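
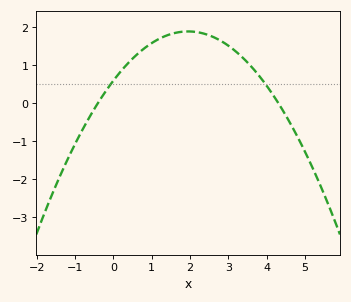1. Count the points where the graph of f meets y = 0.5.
2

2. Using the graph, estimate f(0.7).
1.3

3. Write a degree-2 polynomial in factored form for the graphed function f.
y = -0.34(x + 0.4)(x - 4.3)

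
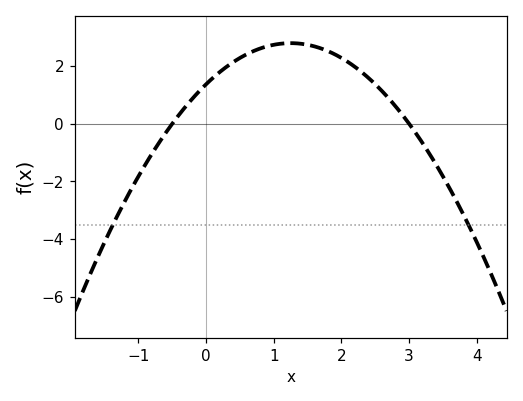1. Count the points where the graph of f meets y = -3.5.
2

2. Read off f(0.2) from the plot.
1.78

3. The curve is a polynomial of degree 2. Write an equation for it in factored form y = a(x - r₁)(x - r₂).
y = -0.91(x + 0.5)(x - 3)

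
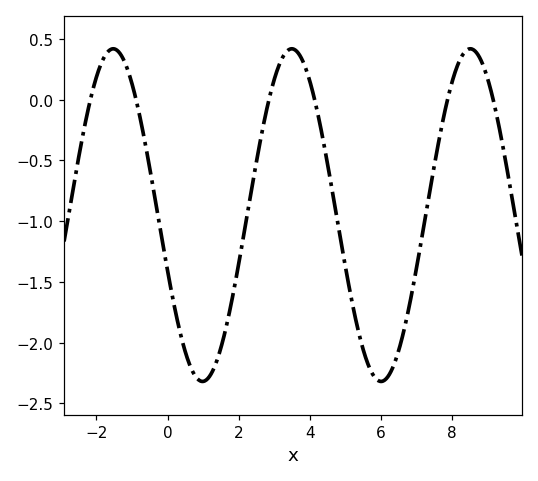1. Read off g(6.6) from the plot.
-1.97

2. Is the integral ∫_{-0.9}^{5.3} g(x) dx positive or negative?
negative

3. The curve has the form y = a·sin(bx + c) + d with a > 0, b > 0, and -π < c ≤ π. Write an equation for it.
y = 1.37sin(1.25x - 2.8) - 0.95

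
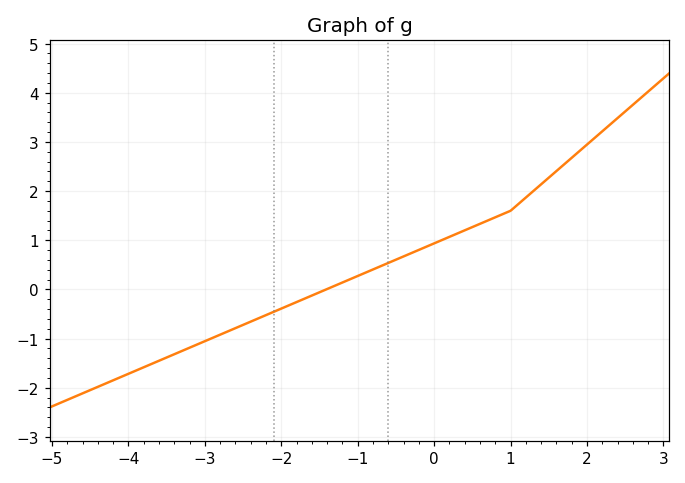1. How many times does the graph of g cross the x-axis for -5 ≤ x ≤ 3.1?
1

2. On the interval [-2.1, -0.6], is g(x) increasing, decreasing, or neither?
increasing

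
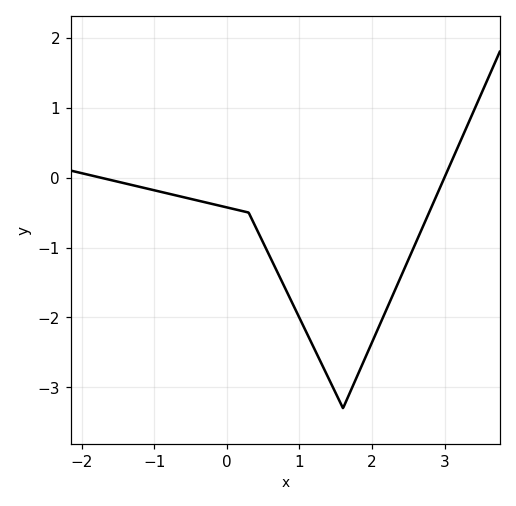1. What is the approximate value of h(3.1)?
0.2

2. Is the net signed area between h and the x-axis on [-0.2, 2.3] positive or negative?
negative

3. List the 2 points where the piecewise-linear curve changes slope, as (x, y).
(0.3, -0.5); (1.6, -3.3)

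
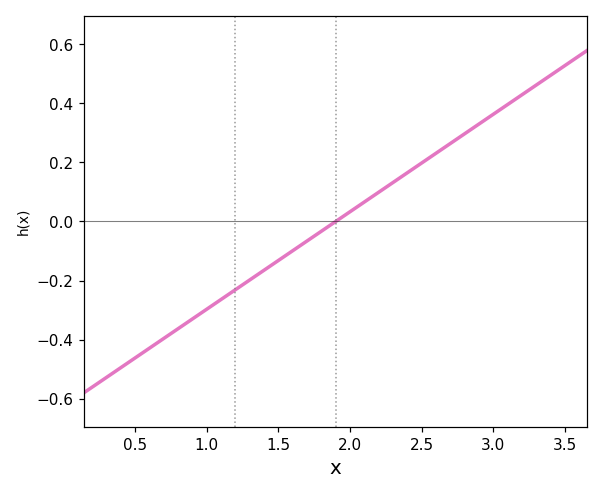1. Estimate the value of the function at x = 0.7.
-0.4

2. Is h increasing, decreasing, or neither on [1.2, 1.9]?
increasing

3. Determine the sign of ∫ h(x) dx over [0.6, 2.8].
negative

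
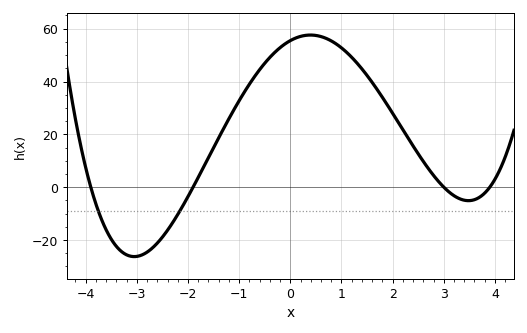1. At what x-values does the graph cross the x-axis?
-3.9, -1.9, 3, 3.9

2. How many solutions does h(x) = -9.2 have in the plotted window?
2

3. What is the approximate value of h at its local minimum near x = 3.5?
-5.12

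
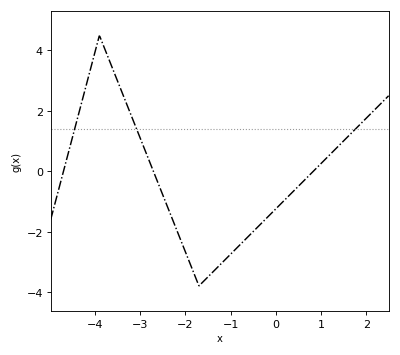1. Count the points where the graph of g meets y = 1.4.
3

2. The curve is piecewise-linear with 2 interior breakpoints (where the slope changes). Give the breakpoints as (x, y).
(-3.9, 4.5); (-1.7, -3.8)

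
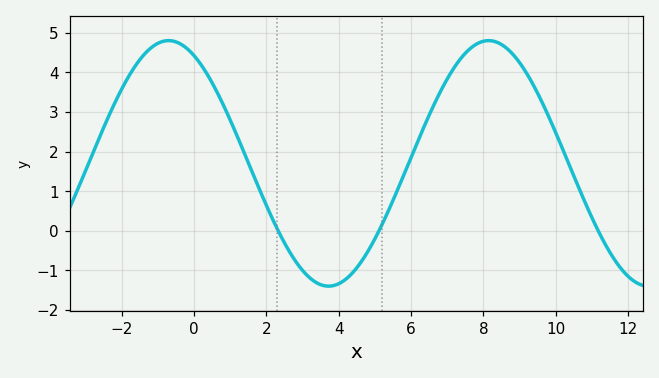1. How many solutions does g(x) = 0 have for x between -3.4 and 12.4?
3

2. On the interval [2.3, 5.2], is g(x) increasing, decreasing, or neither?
neither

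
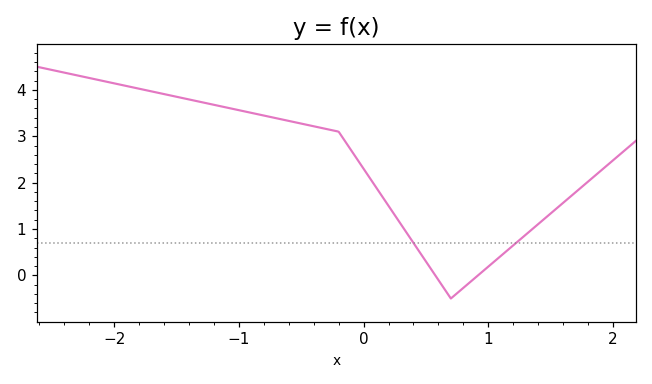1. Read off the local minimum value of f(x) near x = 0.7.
-0.5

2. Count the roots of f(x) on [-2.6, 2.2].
2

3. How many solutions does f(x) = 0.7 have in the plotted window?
2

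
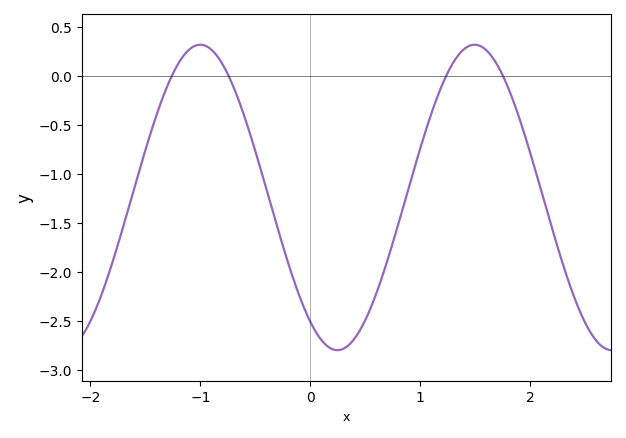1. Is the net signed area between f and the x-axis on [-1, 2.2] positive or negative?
negative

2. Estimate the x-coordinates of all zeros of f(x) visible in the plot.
-1.3, -0.7, 1.2, 1.8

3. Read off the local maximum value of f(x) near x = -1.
0.3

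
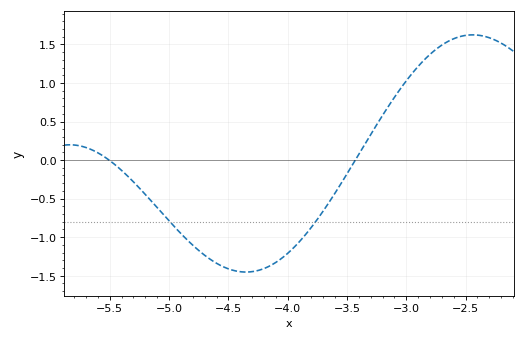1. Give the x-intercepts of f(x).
-5.5, -3.4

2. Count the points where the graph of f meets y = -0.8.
2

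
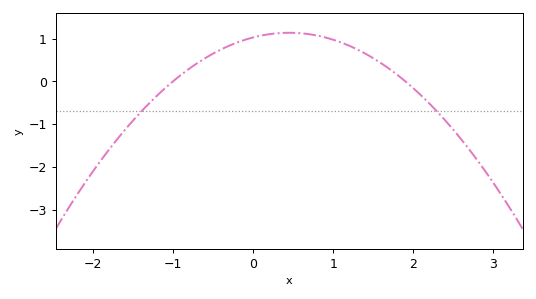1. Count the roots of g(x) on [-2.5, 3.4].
2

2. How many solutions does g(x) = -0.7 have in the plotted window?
2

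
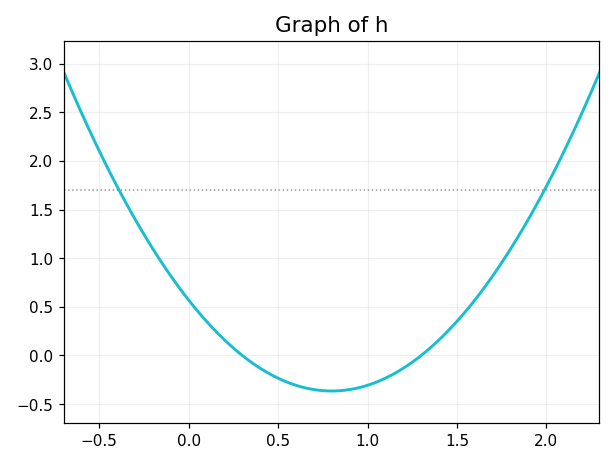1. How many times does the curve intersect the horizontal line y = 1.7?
2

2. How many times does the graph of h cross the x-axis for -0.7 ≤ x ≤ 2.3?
2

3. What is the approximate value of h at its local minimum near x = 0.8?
-0.365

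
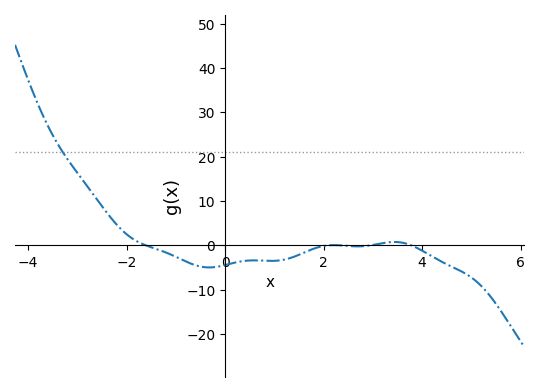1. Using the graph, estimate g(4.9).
-6.49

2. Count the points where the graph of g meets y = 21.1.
1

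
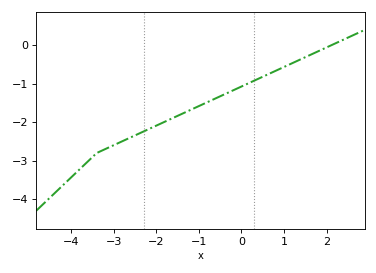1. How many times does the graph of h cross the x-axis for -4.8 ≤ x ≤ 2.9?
1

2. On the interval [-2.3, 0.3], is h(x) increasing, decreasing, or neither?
increasing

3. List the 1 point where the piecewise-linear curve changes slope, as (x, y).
(-3.4, -2.8)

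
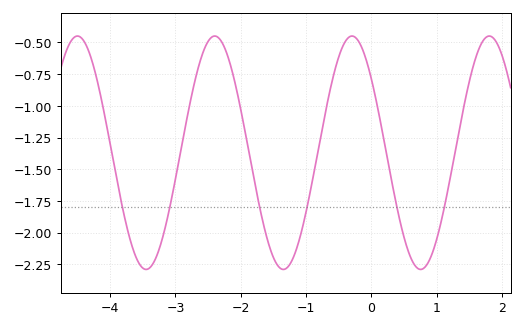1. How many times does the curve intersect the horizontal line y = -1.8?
6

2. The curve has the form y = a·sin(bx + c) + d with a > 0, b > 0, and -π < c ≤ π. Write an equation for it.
y = 0.92sin(3x + 2.5) - 1.37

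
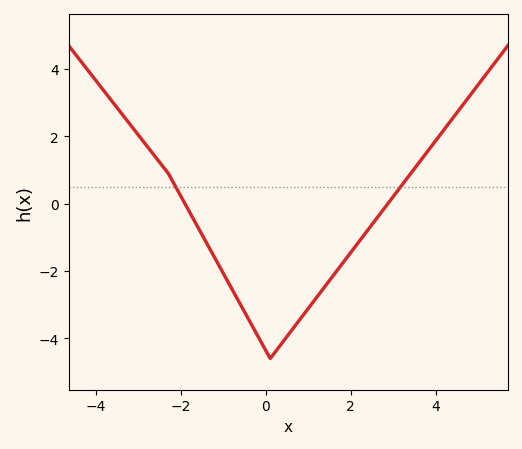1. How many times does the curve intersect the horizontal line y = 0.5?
2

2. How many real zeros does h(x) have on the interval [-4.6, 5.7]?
2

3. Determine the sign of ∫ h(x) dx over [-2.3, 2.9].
negative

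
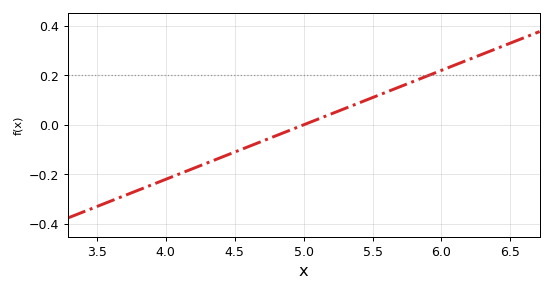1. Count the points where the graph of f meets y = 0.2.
1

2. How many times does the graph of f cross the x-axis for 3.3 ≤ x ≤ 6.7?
1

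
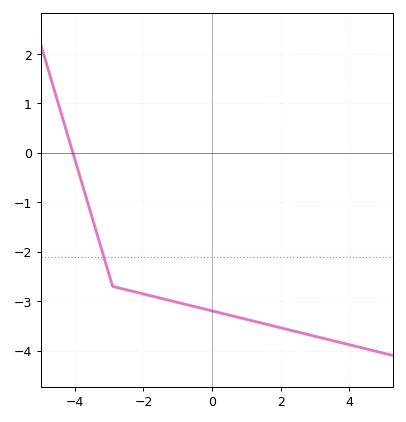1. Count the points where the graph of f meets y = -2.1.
1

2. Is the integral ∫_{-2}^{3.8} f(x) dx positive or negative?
negative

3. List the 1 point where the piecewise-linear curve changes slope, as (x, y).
(-2.9, -2.7)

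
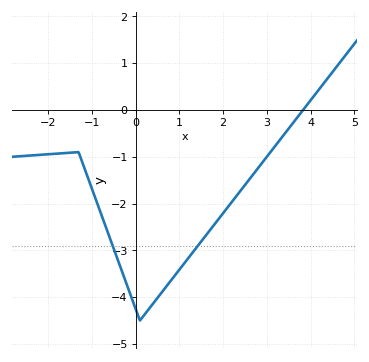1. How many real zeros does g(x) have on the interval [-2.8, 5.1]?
1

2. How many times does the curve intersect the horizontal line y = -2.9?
2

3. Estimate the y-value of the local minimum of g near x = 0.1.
-4.5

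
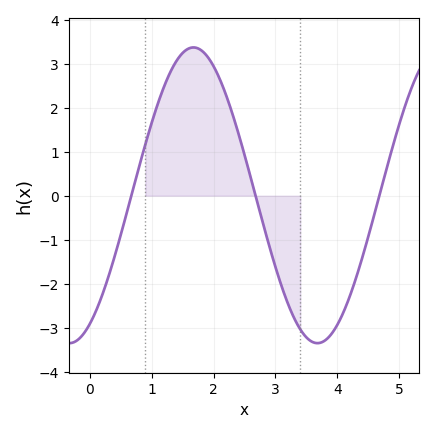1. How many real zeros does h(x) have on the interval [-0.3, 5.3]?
3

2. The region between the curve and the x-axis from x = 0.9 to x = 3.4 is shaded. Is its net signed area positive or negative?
positive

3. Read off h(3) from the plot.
-1.62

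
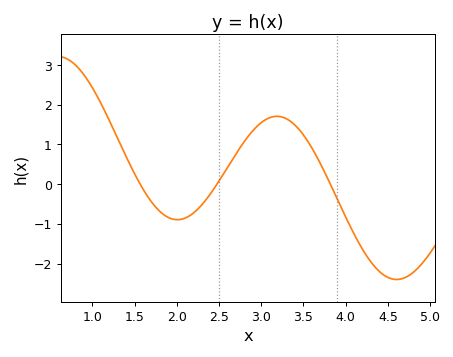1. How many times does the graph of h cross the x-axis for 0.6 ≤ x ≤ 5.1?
3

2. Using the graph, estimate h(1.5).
0.3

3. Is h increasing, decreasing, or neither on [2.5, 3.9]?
neither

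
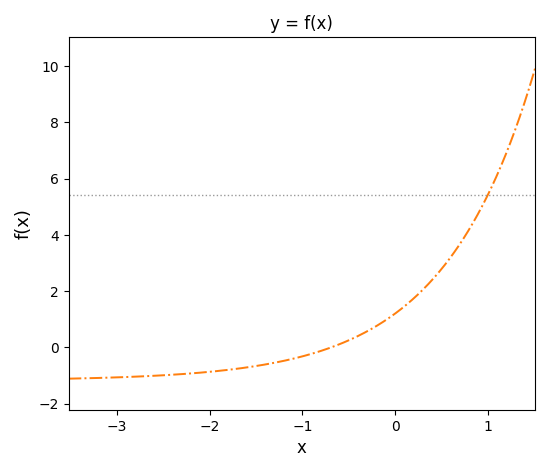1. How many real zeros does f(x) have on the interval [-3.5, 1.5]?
1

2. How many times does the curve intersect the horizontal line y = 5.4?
1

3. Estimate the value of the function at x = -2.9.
-1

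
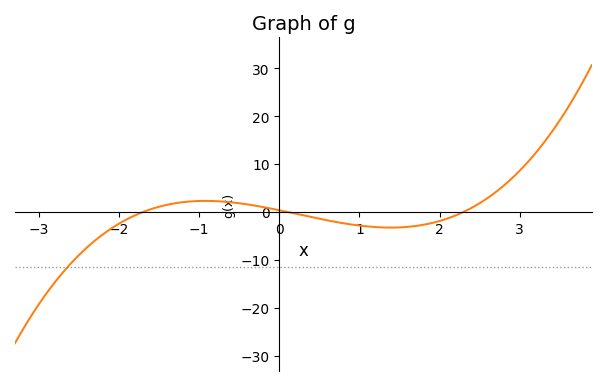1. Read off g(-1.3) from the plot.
2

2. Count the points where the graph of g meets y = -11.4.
1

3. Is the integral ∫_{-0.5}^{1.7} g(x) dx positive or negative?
negative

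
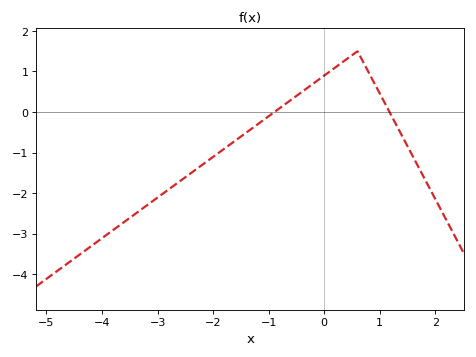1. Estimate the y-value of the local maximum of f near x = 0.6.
1.5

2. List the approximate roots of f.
-0.896, 1.18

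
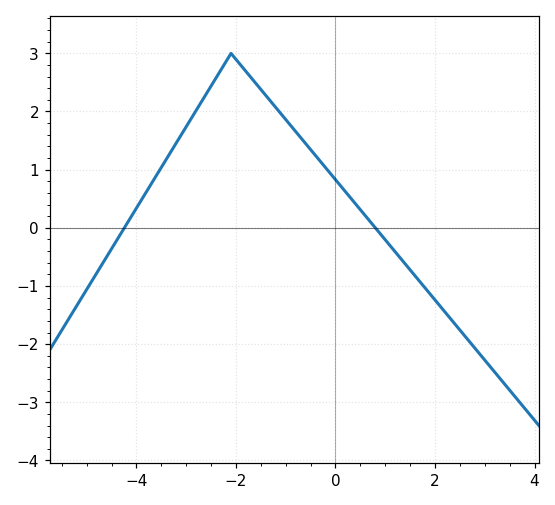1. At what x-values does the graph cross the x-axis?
-4.24, 0.801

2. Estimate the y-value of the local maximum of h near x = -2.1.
3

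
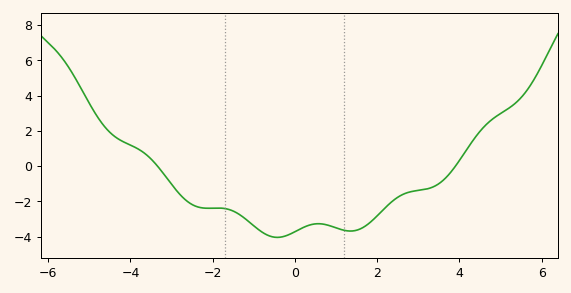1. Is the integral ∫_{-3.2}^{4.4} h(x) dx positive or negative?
negative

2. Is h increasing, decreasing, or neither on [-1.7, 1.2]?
neither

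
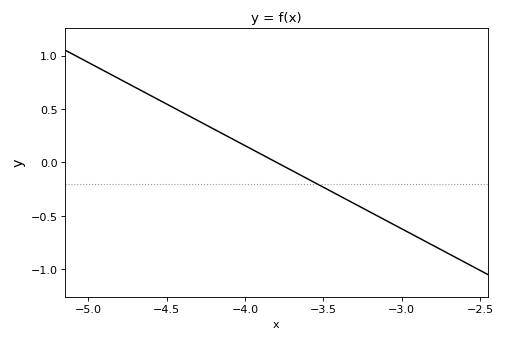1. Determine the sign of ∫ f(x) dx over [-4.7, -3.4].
positive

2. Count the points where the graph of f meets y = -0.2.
1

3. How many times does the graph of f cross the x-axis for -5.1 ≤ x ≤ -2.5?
1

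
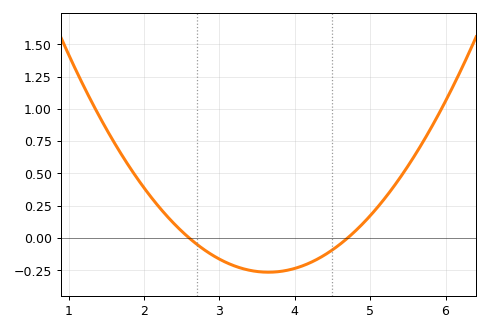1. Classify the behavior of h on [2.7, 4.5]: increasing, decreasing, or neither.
neither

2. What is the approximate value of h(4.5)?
-0.1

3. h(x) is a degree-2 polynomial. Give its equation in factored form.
y = 0.24(x - 2.6)(x - 4.7)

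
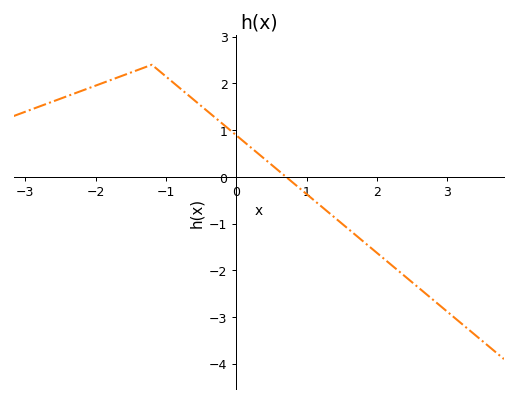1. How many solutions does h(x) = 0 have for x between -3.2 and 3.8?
1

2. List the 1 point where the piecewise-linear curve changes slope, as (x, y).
(-1.2, 2.4)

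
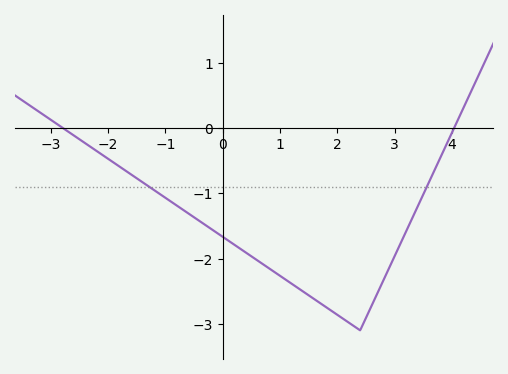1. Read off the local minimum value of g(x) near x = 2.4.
-3.1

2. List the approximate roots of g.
-2.8, 4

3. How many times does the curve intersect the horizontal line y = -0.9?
2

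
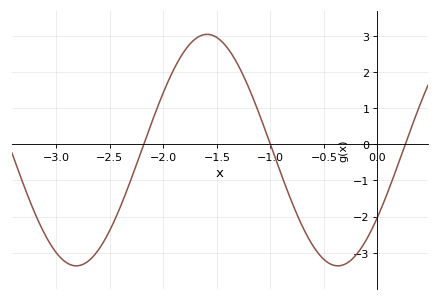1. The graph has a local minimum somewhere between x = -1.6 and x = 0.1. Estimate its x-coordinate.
-0.4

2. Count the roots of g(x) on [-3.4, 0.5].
3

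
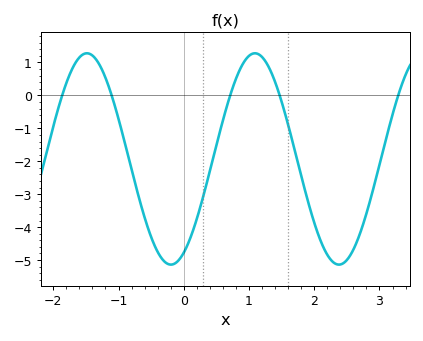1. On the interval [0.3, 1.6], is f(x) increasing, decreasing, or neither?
neither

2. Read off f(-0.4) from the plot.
-4.75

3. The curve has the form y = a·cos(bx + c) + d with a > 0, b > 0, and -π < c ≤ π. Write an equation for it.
y = 3.21cos(2.44x - 2.66) - 1.93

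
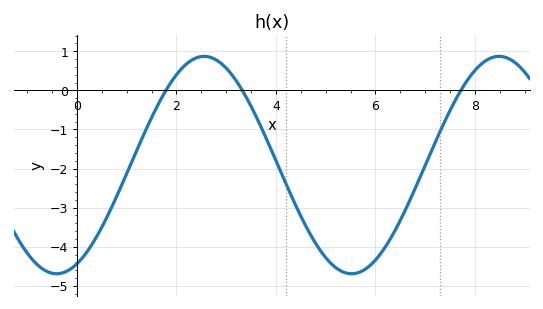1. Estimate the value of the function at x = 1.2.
-1.54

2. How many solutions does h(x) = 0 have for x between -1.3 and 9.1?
3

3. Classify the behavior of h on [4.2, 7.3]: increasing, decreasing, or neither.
neither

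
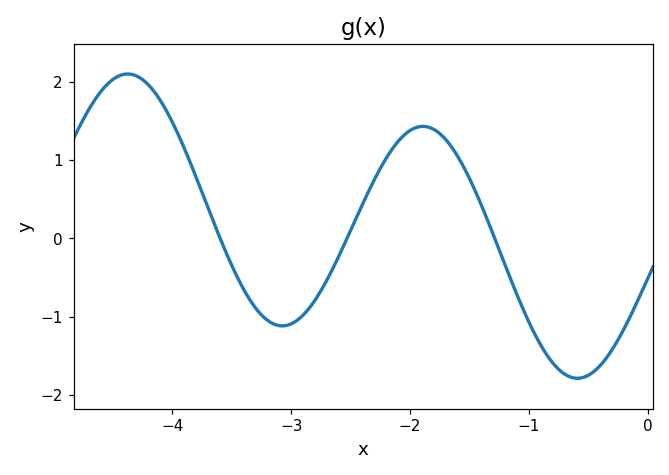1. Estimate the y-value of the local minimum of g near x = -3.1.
-1.12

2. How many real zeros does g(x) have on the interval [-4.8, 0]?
3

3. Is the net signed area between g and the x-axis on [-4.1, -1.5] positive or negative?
positive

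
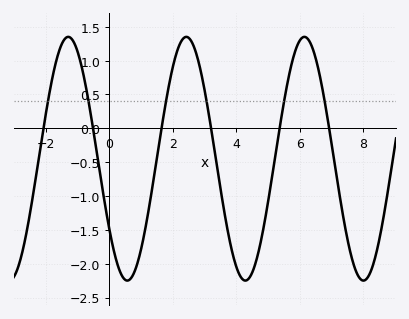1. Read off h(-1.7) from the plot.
0.95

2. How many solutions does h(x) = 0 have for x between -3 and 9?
6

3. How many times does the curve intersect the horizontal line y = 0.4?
6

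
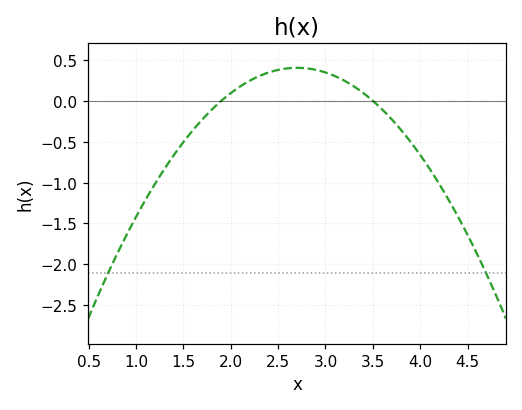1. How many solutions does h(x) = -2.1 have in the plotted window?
2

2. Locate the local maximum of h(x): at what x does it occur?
2.7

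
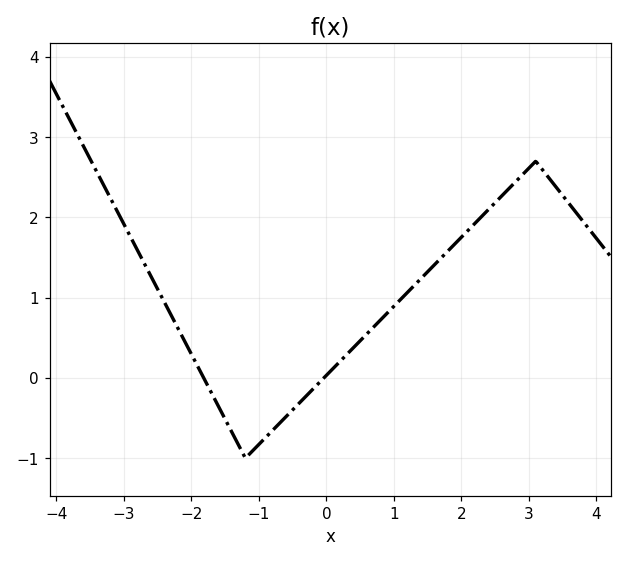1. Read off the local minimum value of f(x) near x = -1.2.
-1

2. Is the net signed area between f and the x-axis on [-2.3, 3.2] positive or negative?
positive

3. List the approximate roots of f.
-1.8, 0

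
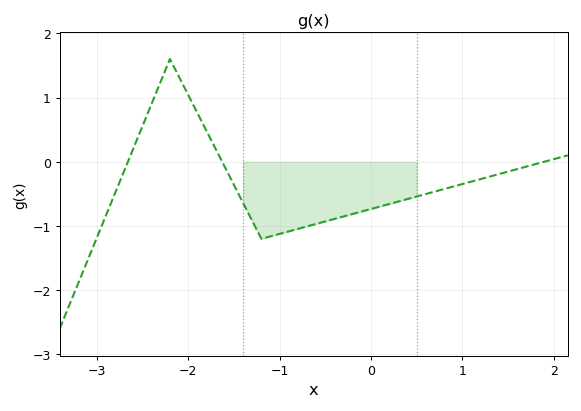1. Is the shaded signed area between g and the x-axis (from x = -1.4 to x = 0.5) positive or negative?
negative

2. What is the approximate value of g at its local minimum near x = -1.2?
-1.2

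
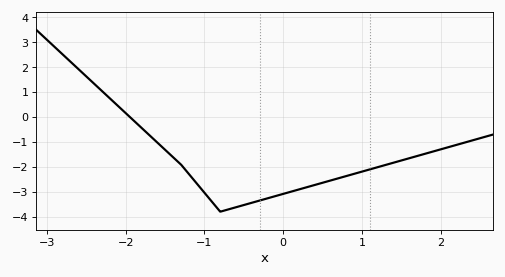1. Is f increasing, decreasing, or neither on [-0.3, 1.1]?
increasing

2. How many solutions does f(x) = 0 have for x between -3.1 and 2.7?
1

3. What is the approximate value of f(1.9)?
-1.39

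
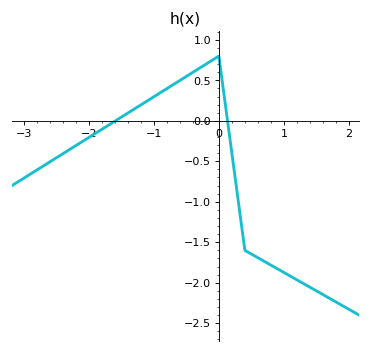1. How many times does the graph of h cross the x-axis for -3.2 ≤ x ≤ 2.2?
2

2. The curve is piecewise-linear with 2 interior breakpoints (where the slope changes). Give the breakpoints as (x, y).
(0, 0.8); (0.4, -1.6)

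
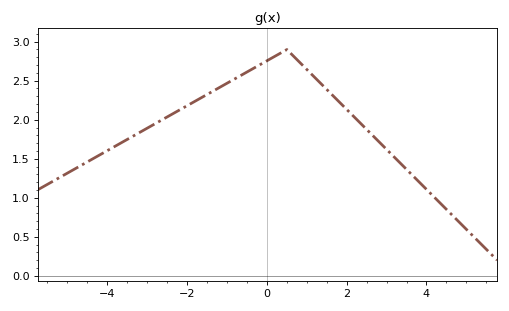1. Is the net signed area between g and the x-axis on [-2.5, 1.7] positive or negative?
positive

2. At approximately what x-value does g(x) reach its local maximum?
0.501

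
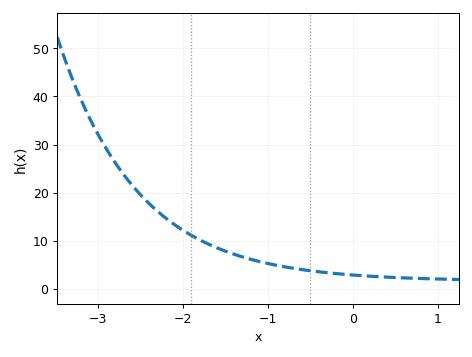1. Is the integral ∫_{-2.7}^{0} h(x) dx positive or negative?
positive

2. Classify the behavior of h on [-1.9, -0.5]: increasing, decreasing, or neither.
decreasing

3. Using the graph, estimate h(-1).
5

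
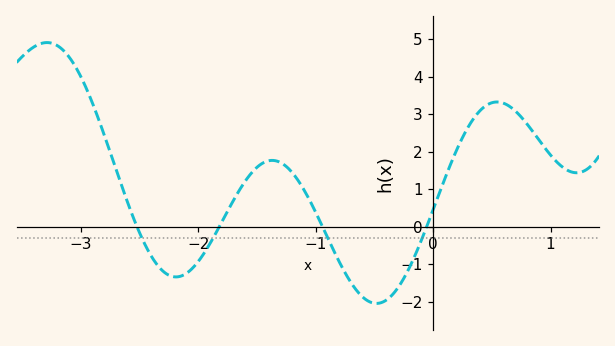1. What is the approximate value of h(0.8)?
2.7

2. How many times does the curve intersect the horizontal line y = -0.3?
4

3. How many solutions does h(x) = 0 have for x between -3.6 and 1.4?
4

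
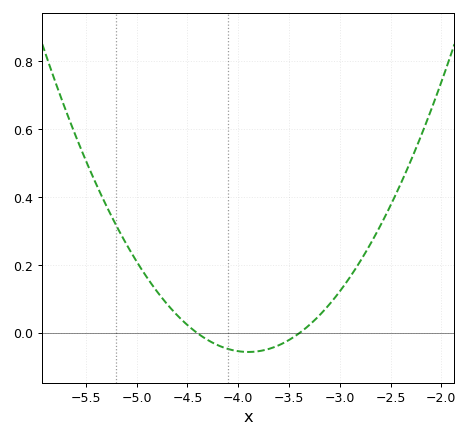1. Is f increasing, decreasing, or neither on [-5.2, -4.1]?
decreasing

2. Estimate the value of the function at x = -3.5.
-0.02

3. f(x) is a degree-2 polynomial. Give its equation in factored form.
y = 0.22(x + 4.4)(x + 3.4)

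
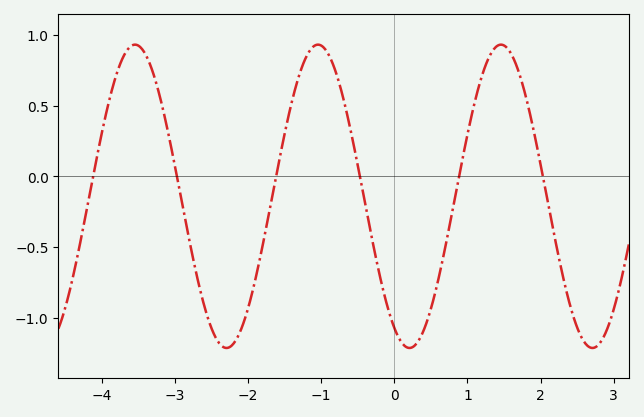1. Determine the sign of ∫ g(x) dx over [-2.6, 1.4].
negative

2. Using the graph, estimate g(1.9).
0.35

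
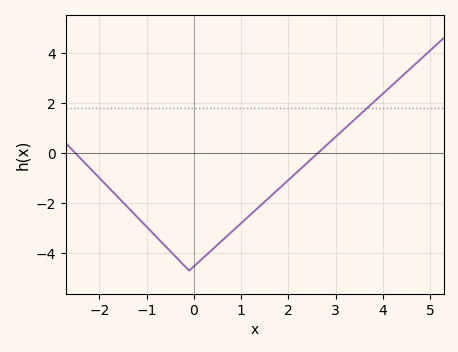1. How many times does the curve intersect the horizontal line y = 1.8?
1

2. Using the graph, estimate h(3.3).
1.17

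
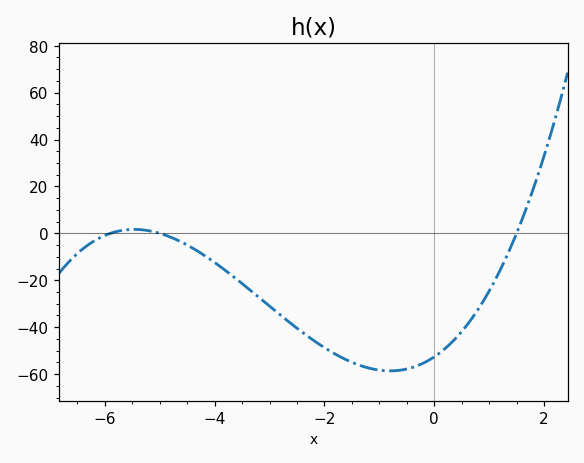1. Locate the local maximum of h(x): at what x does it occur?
-5.46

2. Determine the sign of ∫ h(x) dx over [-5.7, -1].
negative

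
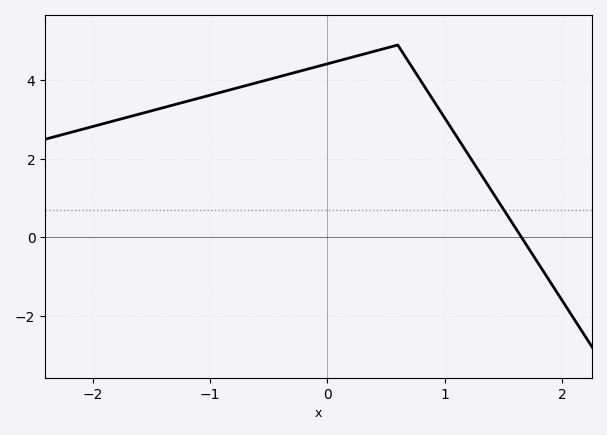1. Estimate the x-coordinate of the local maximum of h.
0.6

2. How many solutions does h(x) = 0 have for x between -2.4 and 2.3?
1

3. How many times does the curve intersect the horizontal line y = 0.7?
1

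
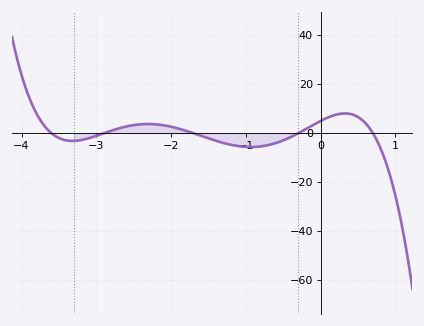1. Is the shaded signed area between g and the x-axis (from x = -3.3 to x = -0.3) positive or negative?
negative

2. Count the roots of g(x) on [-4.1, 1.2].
5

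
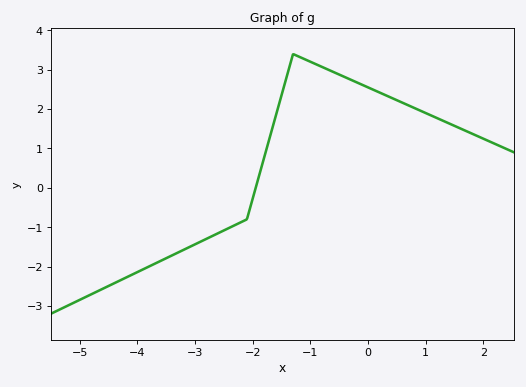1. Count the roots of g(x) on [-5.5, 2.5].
1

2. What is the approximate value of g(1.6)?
1.51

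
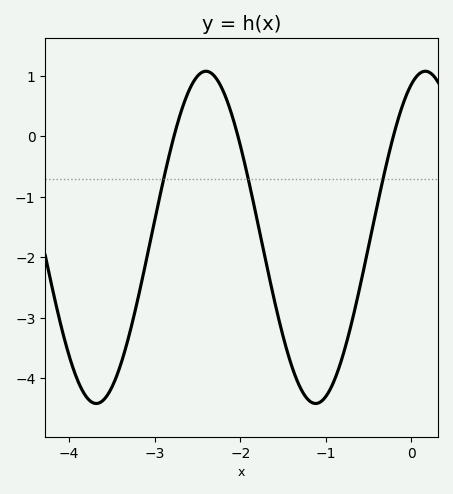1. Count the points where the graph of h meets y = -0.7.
3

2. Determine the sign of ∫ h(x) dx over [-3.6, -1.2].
negative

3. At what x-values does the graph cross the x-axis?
-2.8, -2, -0.2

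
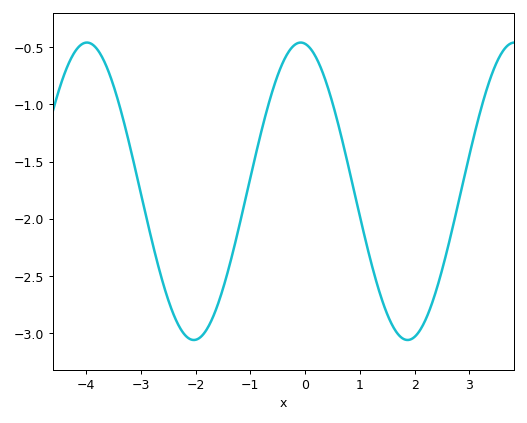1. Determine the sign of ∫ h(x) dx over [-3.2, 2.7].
negative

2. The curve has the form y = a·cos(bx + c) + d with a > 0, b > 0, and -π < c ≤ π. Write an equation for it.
y = 1.3cos(1.6x + 0.13) - 1.76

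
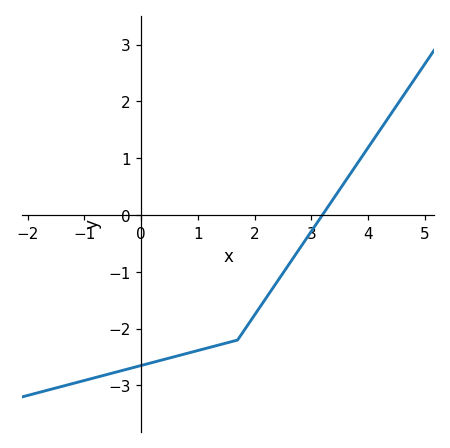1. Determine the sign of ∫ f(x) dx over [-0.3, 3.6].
negative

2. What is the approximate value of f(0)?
-2.6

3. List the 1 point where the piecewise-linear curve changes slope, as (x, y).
(1.7, -2.2)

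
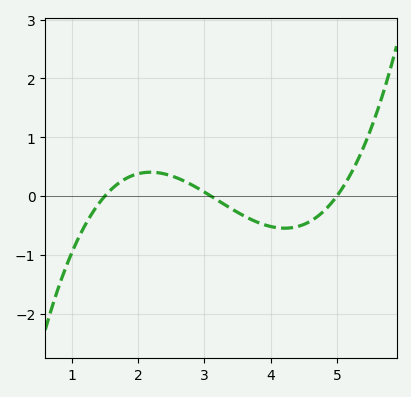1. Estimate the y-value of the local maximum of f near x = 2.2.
0.406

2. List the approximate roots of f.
1.5, 3.1, 5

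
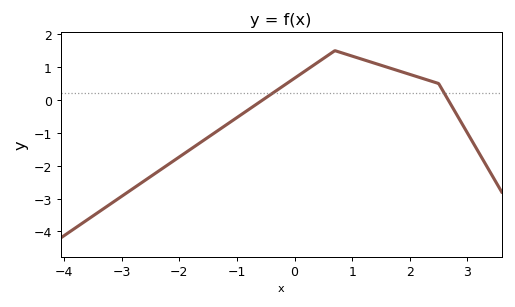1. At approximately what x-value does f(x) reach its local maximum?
0.702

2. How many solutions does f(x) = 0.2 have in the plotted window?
2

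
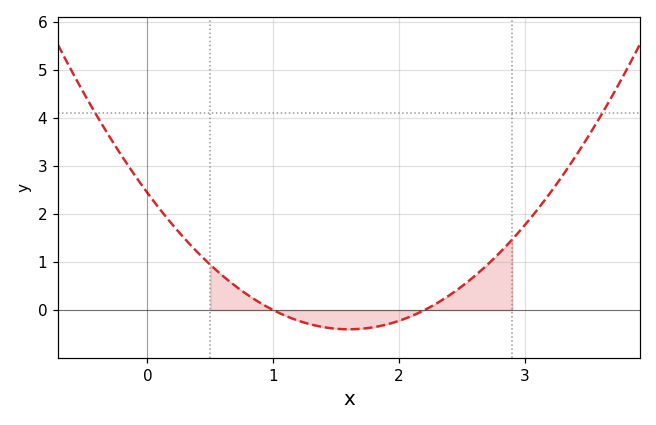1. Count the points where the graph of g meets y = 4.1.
2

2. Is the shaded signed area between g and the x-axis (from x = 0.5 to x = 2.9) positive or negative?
positive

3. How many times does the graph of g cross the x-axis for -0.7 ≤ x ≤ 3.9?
2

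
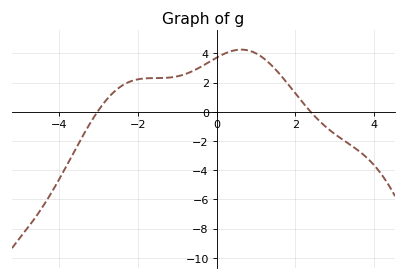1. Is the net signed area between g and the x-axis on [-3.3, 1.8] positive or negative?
positive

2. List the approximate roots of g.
-3.03, 2.39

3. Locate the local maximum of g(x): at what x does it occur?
0.627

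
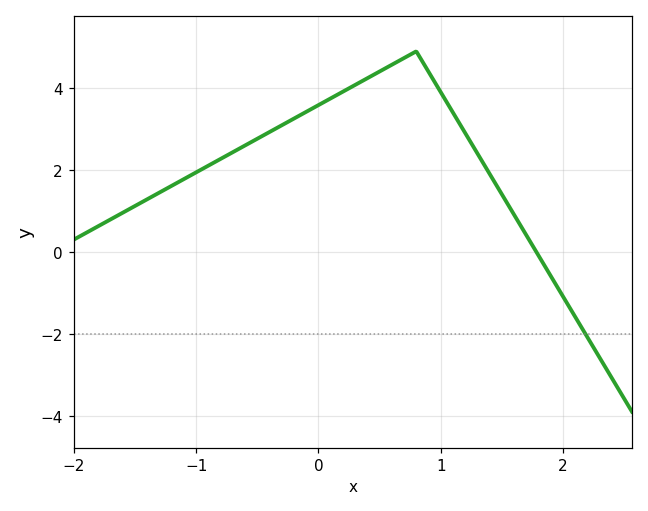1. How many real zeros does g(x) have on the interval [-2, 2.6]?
1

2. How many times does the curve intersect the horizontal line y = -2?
1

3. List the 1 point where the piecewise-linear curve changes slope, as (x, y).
(0.8, 4.9)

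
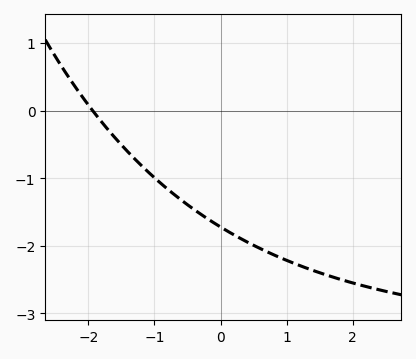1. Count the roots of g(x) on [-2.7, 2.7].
1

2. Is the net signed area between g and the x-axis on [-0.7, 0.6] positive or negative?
negative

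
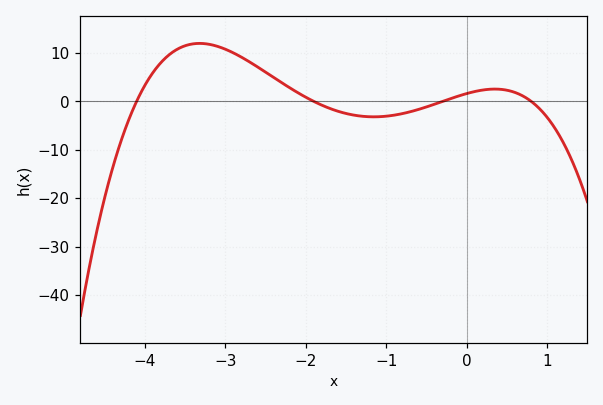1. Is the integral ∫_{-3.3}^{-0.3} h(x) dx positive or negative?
positive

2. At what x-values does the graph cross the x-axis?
-4.1, -1.9, -0.3, 0.8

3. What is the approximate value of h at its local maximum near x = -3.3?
12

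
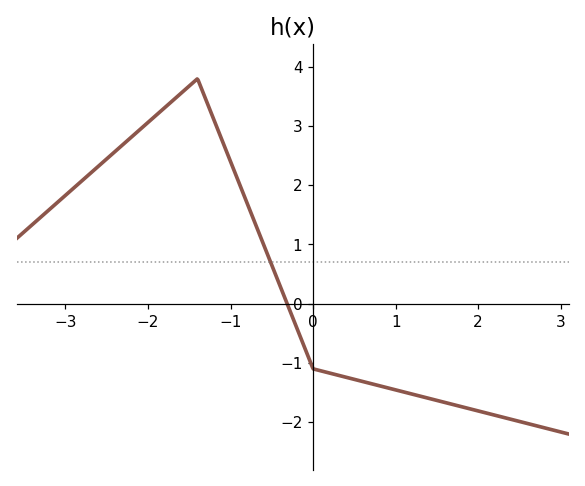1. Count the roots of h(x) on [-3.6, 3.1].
1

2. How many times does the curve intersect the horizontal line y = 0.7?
1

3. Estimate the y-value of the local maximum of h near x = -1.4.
3.8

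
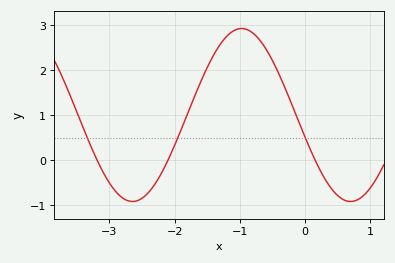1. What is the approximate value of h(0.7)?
-0.92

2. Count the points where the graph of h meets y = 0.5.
3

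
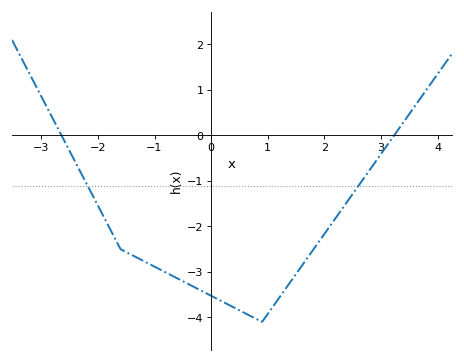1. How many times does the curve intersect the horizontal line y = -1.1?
2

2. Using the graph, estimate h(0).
-3.52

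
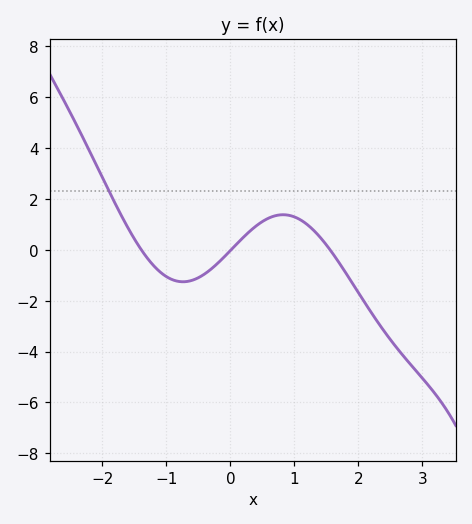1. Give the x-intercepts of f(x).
-1.4, 0, 1.6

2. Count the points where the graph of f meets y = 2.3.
1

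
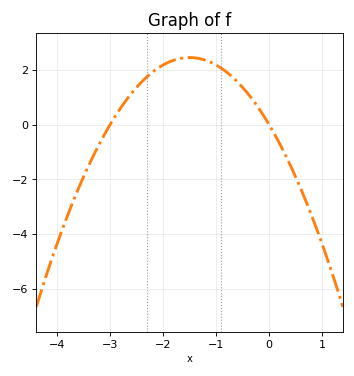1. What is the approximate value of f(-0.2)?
0.6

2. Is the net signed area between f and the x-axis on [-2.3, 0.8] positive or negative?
positive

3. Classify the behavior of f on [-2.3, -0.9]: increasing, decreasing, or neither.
neither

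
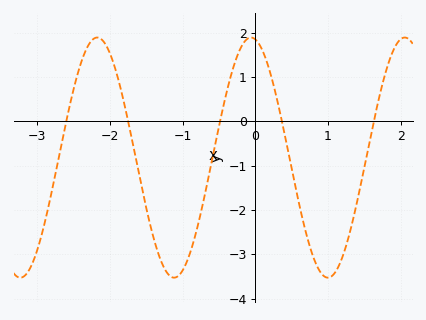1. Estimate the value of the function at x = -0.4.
0.6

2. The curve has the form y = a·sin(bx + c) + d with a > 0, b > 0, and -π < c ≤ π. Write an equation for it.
y = 2.71sin(3x + 1.8) - 0.82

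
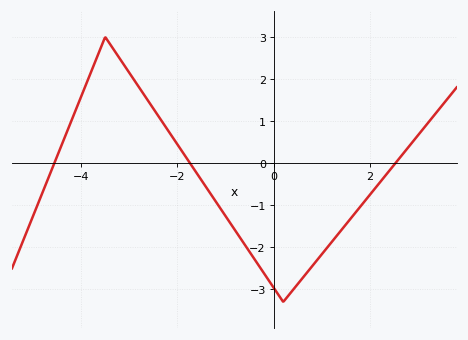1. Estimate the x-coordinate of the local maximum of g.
-3.6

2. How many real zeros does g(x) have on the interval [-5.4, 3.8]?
3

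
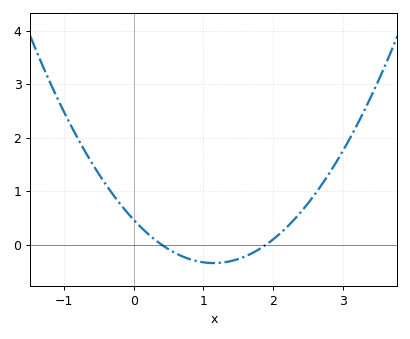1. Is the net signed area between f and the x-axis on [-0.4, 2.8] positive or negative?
positive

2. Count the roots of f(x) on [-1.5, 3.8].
2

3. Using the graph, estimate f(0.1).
0.3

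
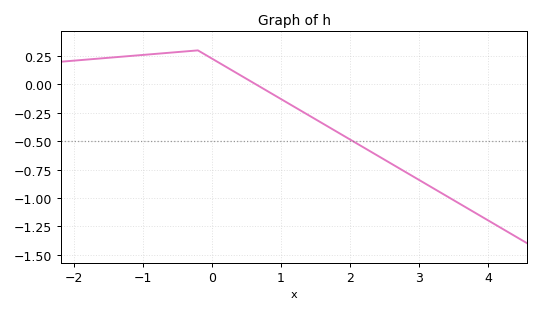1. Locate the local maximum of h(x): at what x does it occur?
-0.2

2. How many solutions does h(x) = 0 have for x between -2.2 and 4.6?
1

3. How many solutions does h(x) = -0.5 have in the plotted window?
1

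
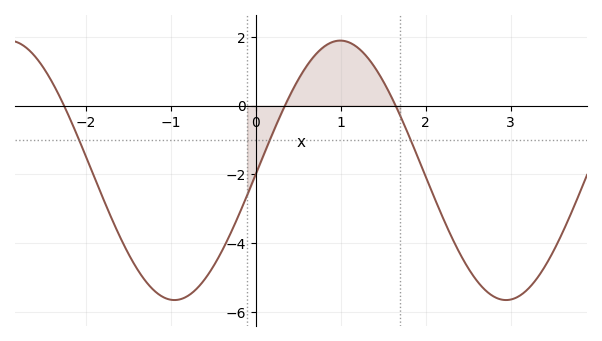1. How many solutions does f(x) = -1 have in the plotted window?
3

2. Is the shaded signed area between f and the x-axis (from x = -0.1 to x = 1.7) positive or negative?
positive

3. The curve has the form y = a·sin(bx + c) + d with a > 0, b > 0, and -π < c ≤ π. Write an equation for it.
y = 3.77sin(1.6x - 0.03) - 1.88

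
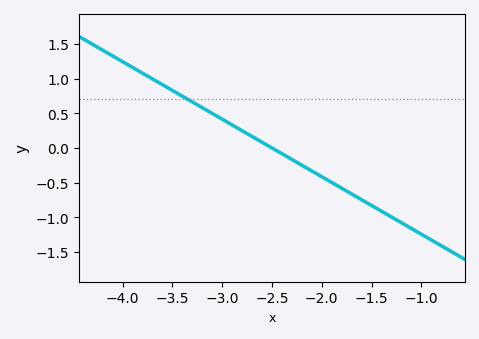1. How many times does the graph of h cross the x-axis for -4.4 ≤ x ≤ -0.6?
1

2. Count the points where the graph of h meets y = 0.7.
1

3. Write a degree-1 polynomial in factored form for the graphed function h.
y = -0.83(x + 2.5)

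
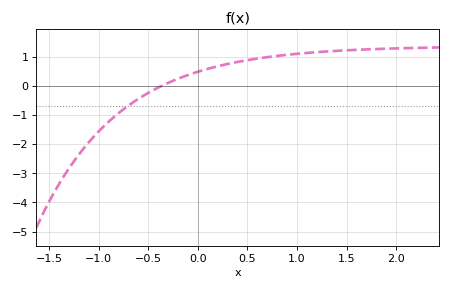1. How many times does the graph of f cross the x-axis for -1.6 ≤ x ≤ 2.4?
1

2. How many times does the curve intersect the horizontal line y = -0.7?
1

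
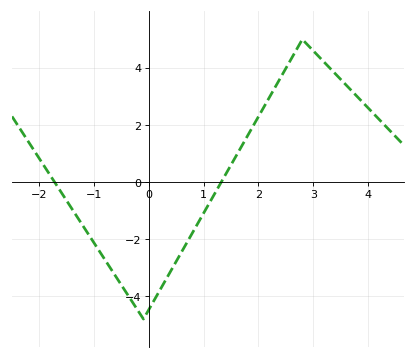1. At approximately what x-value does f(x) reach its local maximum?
2.8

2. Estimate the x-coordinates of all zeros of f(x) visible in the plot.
-1.72, 1.32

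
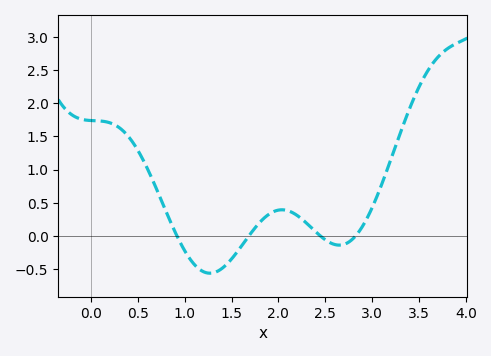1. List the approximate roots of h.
0.917, 1.68, 2.45, 2.82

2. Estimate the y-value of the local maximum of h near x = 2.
0.393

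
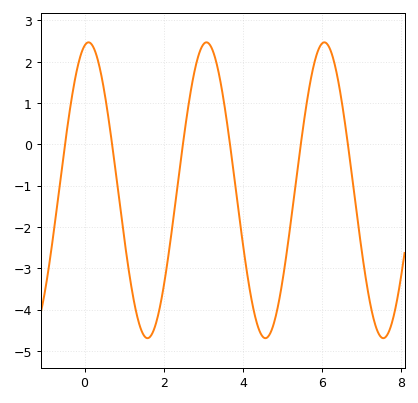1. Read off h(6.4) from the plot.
1.6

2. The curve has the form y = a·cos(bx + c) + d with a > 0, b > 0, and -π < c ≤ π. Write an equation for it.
y = 3.58cos(2.1x - 0.21) - 1.11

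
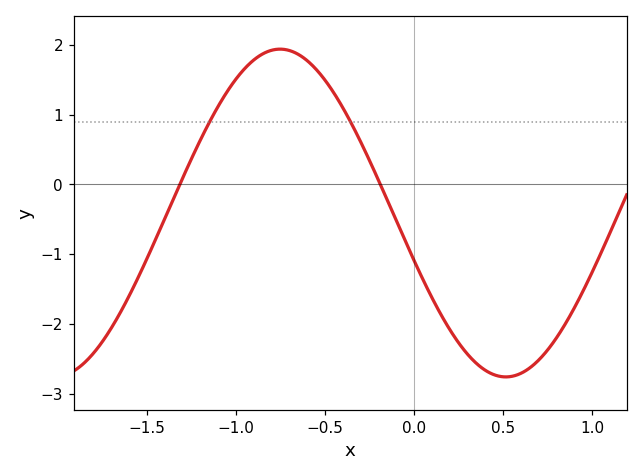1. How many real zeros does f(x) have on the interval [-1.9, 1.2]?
2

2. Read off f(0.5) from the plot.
-2.8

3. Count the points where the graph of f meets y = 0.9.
2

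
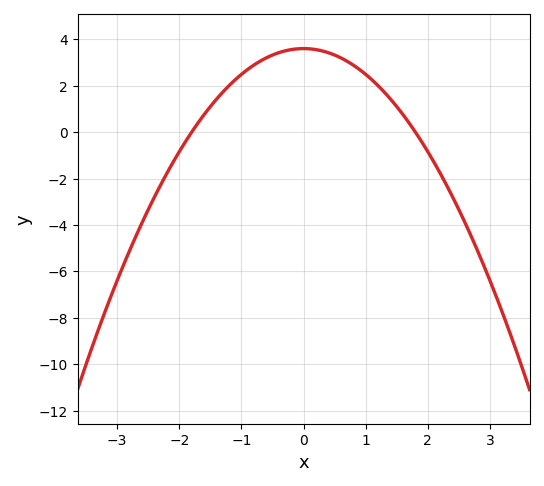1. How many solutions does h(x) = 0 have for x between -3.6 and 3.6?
2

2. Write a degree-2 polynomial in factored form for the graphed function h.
y = -1.11(x + 1.8)(x - 1.8)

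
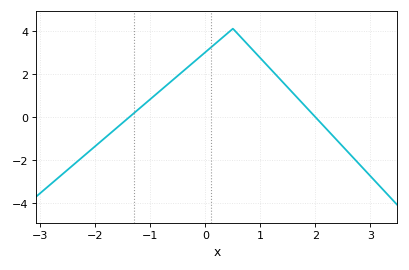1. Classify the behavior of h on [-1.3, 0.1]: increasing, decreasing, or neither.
increasing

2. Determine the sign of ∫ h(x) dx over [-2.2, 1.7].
positive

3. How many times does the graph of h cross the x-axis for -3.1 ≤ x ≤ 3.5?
2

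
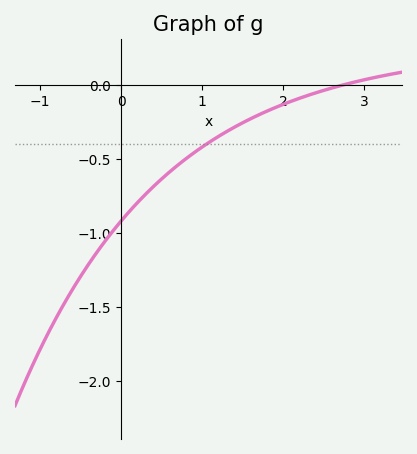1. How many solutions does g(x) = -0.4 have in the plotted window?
1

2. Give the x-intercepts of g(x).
2.8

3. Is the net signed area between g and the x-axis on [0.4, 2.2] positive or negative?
negative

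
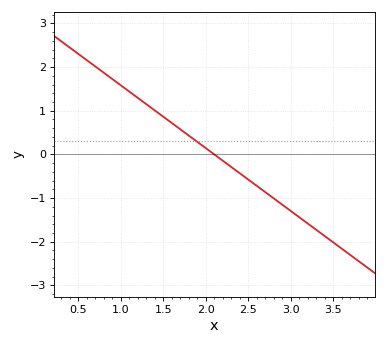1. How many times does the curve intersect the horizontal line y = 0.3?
1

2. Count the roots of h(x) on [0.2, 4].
1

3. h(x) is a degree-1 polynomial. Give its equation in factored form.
y = -1.44(x - 2.1)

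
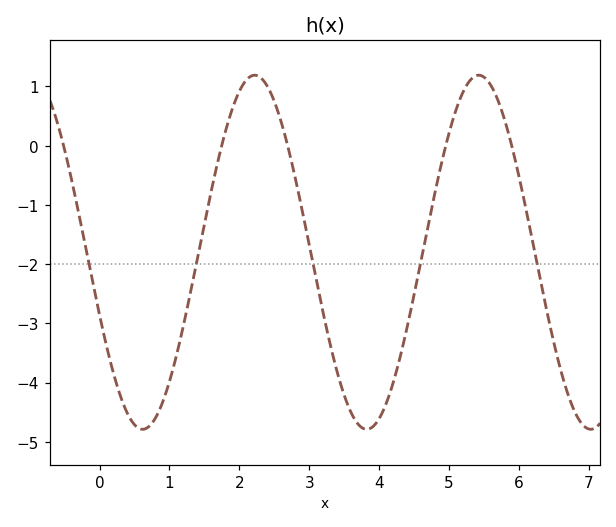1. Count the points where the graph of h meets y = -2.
5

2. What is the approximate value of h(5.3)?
1.1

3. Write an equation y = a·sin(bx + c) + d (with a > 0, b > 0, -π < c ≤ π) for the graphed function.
y = 2.99sin(1.96x - 2.78) - 1.8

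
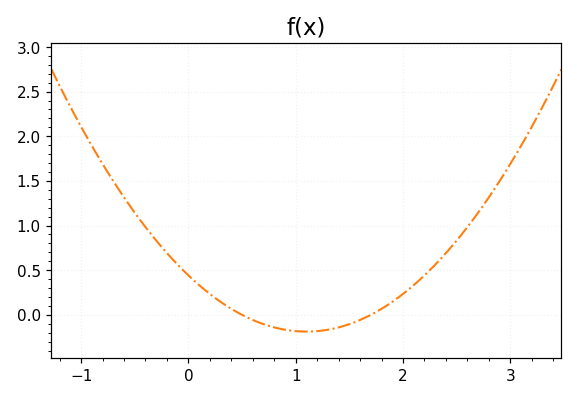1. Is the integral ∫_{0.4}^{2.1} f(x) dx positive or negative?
negative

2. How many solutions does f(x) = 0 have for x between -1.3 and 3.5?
2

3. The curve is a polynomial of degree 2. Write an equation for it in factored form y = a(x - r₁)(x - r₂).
y = 0.52(x - 0.5)(x - 1.7)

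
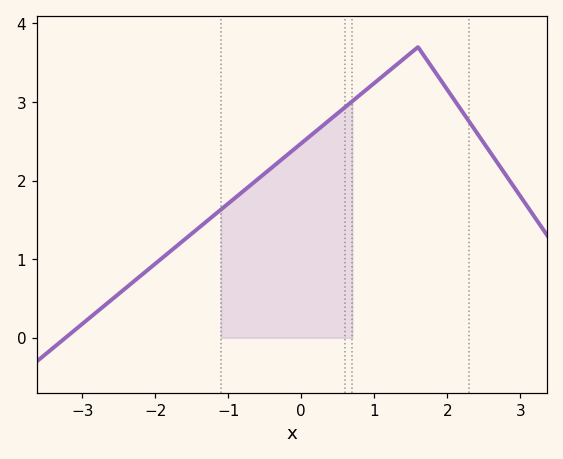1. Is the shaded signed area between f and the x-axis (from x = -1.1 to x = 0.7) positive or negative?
positive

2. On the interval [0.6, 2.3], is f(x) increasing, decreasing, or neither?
neither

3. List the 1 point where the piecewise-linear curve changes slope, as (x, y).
(1.6, 3.7)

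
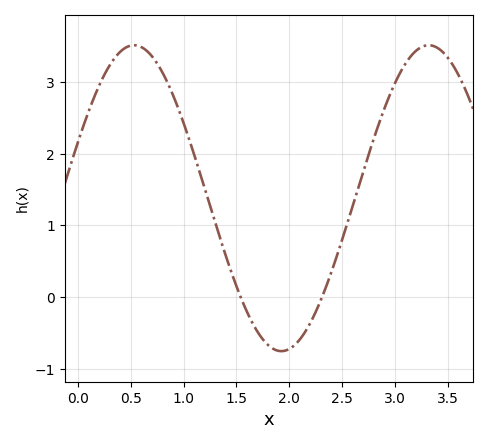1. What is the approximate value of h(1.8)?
-0.7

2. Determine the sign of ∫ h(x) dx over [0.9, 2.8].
positive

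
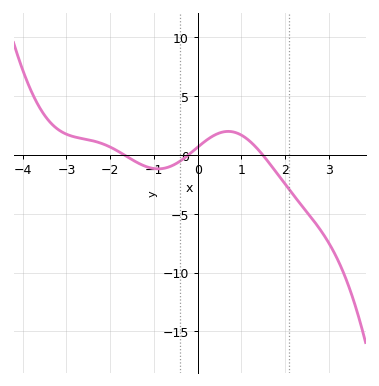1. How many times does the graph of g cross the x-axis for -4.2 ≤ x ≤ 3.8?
3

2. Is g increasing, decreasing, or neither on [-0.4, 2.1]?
neither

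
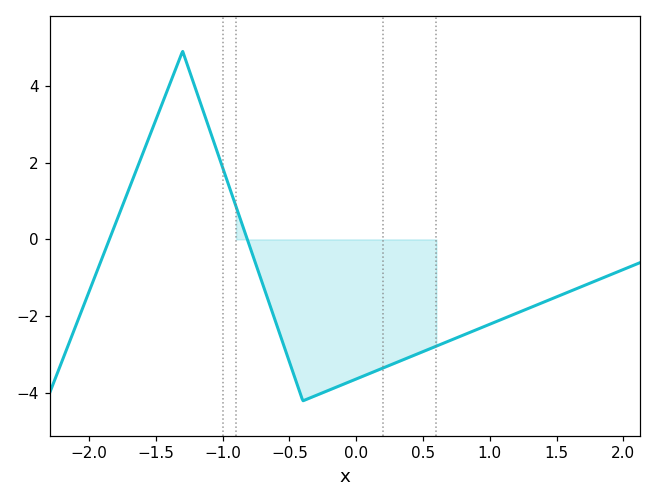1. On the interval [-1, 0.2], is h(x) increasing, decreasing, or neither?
neither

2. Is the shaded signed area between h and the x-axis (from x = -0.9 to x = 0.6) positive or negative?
negative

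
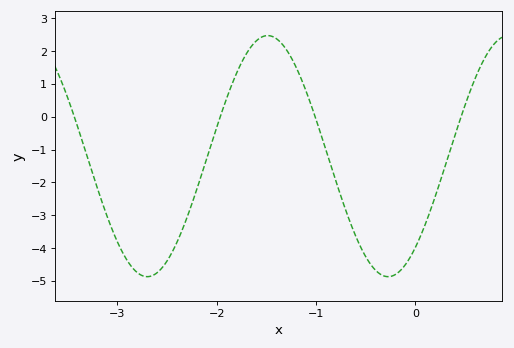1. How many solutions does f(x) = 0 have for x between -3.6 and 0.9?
4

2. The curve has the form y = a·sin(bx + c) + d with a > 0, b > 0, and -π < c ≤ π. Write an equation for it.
y = 3.67sin(2.59x - 0.862) - 1.2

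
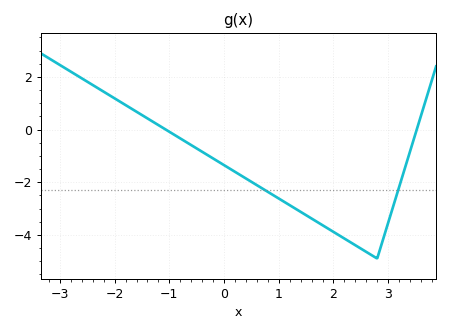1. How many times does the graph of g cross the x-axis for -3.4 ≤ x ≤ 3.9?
2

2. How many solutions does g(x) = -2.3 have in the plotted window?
2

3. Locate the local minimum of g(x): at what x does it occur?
2.8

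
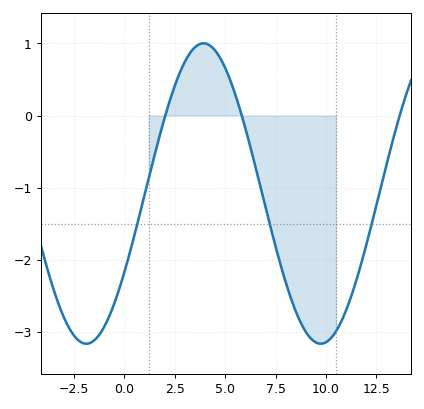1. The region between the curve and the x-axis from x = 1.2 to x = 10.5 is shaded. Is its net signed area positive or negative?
negative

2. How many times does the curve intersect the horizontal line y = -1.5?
3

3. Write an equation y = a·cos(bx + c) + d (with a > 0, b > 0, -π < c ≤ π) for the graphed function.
y = 2.08cos(0.54x - 2.12) - 1.08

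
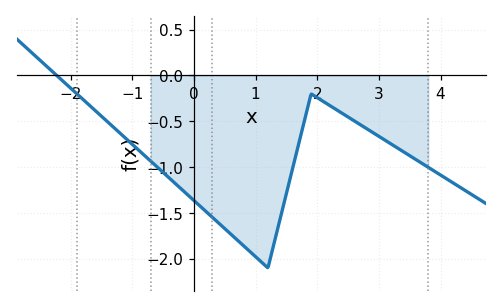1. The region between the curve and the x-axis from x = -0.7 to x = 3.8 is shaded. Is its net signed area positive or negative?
negative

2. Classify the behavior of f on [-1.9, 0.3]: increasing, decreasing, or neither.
decreasing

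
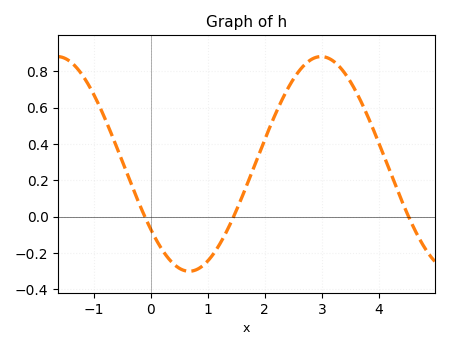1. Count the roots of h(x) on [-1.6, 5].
3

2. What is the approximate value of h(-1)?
0.68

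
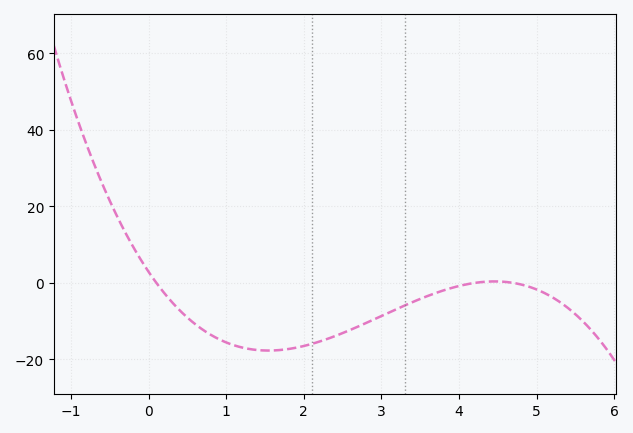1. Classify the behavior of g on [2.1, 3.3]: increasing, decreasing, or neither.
increasing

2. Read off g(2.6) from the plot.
-12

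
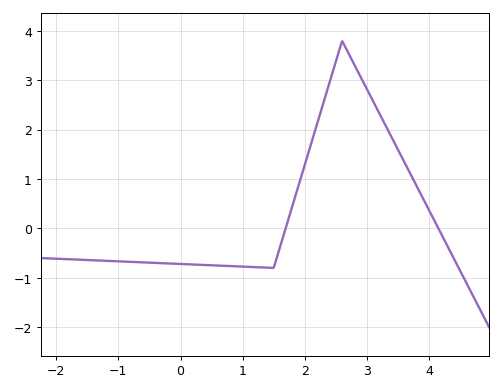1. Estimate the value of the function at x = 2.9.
3.1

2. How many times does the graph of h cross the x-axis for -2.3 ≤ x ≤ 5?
2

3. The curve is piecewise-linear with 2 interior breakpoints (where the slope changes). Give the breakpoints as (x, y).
(1.5, -0.8); (2.6, 3.8)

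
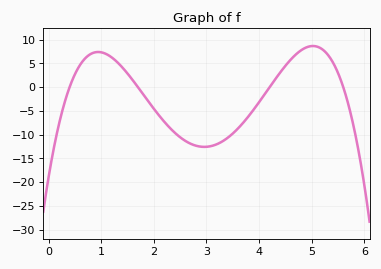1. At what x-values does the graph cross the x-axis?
0.4, 1.7, 4.2, 5.6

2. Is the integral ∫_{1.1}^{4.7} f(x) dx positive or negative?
negative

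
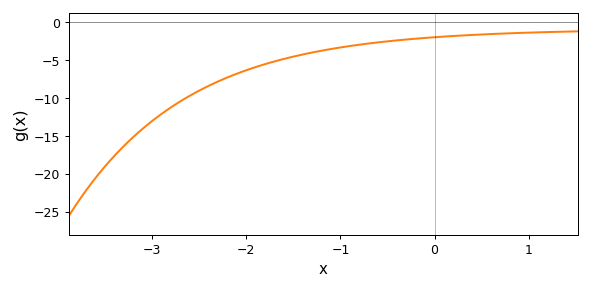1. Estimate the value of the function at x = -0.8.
-3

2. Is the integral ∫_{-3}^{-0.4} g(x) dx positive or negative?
negative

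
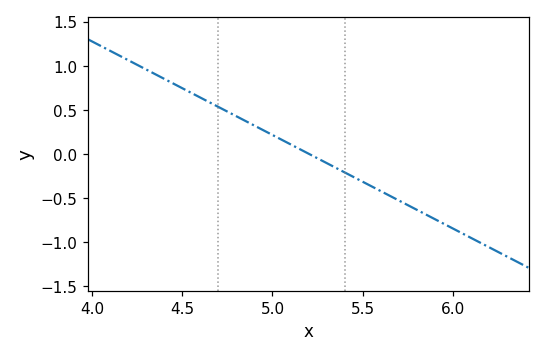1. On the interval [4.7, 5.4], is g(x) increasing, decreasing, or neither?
decreasing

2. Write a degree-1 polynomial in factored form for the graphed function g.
y = -1.06(x - 5.2)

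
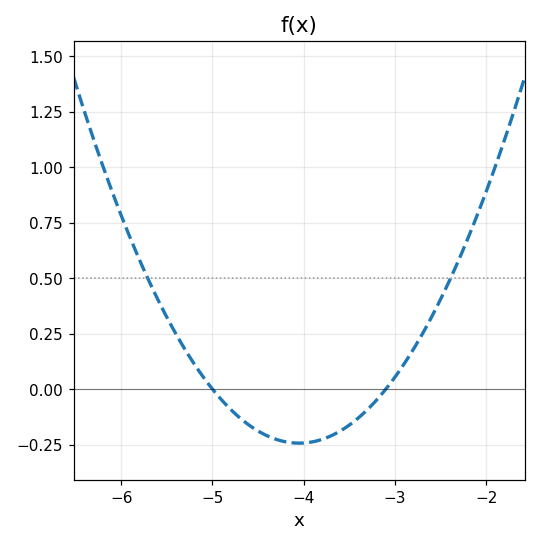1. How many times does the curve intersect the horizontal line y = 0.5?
2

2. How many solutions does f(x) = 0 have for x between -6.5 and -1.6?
2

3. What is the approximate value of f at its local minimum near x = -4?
-0.24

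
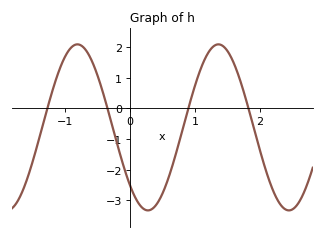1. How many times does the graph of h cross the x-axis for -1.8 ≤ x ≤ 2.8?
4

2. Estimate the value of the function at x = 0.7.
-1.52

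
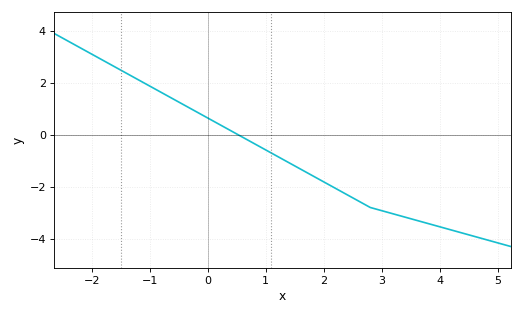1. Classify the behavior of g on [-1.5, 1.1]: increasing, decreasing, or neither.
decreasing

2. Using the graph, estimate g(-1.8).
2.85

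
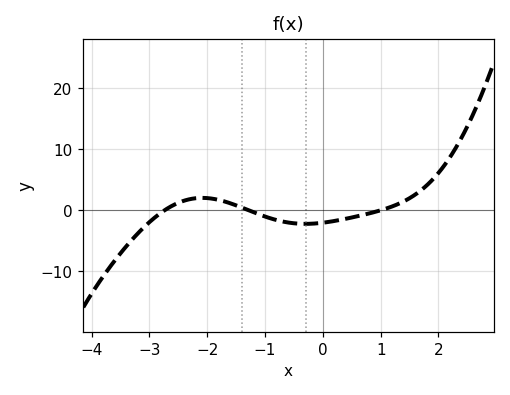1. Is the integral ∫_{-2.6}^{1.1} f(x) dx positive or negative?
negative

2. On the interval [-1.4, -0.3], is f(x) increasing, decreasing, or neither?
decreasing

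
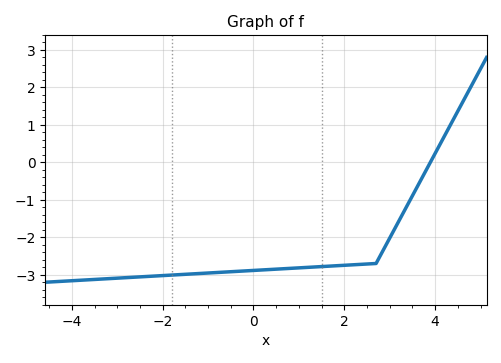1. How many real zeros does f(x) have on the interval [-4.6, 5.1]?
1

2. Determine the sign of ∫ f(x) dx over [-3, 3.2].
negative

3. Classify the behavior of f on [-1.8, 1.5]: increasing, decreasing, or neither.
increasing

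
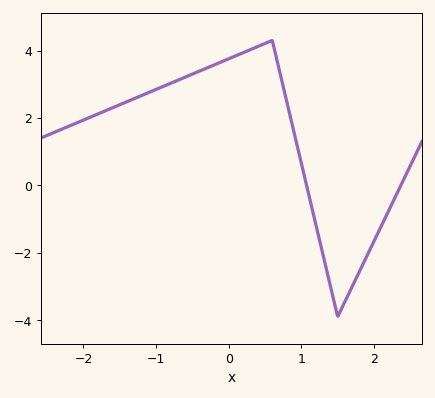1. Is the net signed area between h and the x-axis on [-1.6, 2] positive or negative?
positive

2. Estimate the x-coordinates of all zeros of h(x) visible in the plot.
1.07, 2.37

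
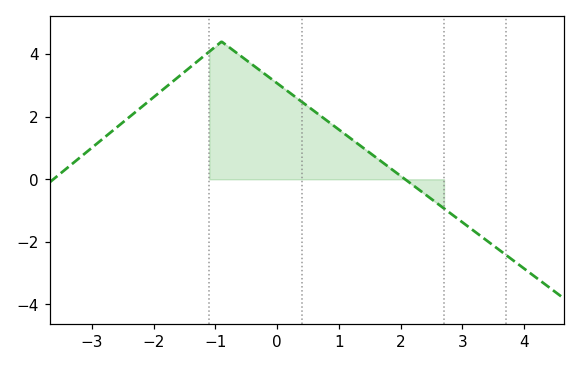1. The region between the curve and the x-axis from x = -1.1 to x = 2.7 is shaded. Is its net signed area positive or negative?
positive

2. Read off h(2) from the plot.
0.2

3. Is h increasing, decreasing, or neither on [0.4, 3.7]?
decreasing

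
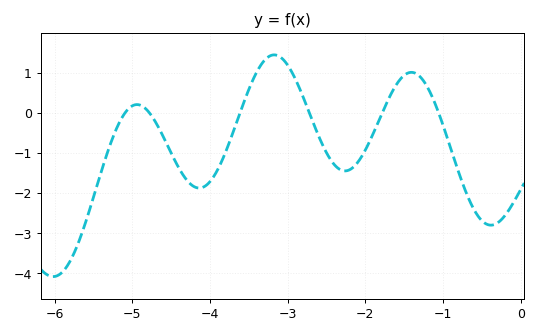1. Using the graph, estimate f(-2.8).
0.4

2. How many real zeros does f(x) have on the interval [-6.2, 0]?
6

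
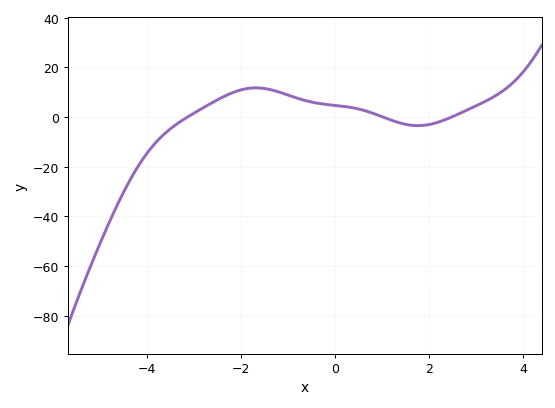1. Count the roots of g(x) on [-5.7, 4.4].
3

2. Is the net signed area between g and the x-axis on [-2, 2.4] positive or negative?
positive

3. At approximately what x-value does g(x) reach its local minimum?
1.8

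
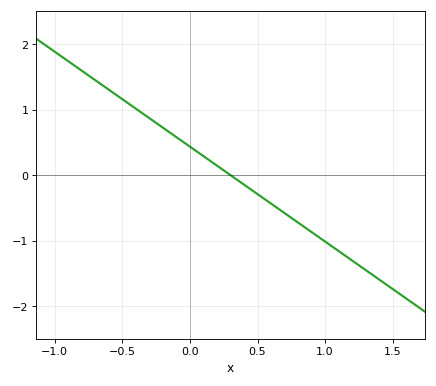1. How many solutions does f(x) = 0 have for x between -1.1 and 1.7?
1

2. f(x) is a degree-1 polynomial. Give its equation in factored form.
y = -1.45(x - 0.3)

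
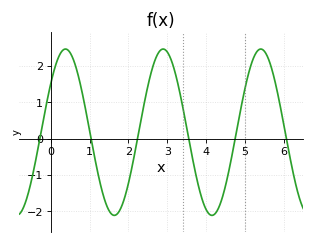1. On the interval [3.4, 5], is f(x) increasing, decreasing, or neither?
neither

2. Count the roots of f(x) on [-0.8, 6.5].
6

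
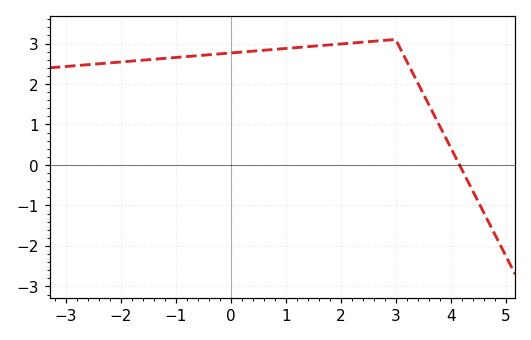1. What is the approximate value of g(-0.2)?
2.7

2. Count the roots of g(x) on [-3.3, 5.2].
1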